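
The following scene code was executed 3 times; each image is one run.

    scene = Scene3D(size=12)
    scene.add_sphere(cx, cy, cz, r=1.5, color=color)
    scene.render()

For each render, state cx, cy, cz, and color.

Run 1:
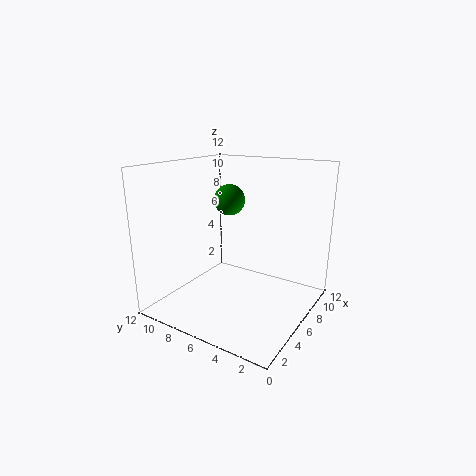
cx = 10, cy = 9.5, cz = 8, color = 'green'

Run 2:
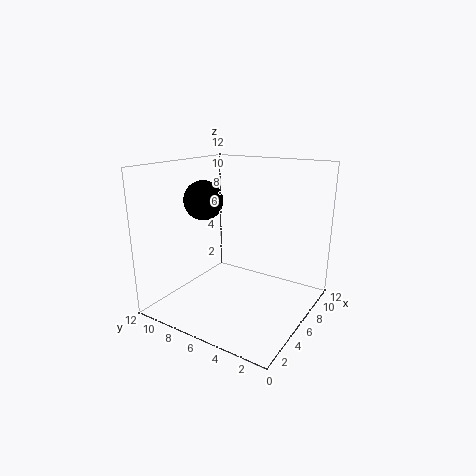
cx = 3.5, cy = 7.5, cz = 9.5, color = 'black'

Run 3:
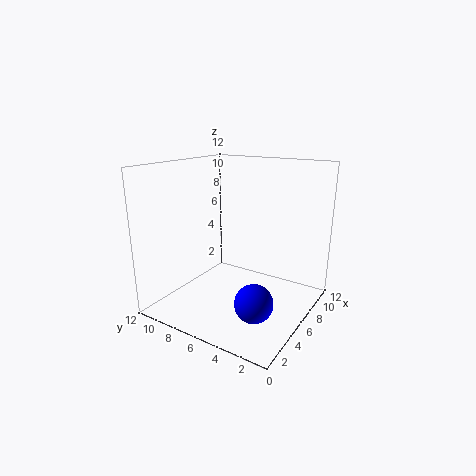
cx = 3.5, cy = 3, cz = 2, color = 'blue'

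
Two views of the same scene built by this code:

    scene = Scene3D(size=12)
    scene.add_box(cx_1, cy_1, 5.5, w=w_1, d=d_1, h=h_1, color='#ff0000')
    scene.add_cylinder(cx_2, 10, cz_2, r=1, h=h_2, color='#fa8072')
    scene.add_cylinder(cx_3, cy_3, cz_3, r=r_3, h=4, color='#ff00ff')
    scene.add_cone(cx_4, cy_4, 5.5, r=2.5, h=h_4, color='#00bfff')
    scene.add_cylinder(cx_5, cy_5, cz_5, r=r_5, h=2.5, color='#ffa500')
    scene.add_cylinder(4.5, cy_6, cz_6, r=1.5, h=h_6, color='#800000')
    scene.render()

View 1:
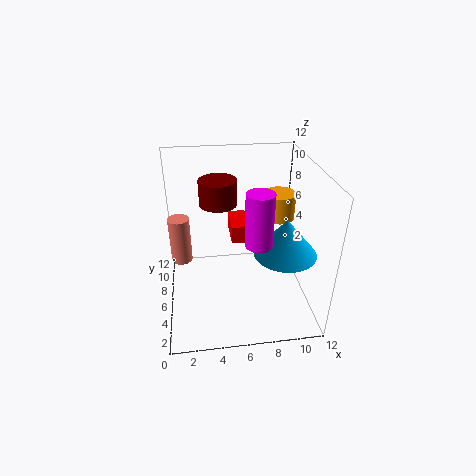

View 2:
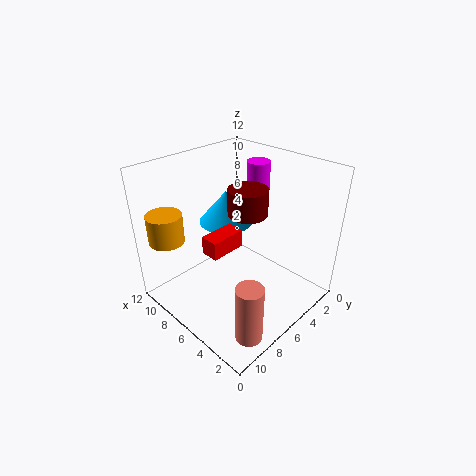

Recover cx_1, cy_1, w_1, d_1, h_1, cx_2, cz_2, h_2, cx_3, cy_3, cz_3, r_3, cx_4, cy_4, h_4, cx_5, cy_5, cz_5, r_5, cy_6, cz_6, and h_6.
cx_1 = 5.5
cy_1 = 6
w_1 = 1.5
d_1 = 3
h_1 = 1.5
cx_2 = 1
cz_2 = 1.5
h_2 = 4.5
cx_3 = 7
cy_3 = 2.5
cz_3 = 7.5
r_3 = 1
cx_4 = 9.5
cy_4 = 4
h_4 = 3
cx_5 = 10.5
cy_5 = 10
cz_5 = 5.5
r_5 = 1.5
cy_6 = 6.5
cz_6 = 9
h_6 = 2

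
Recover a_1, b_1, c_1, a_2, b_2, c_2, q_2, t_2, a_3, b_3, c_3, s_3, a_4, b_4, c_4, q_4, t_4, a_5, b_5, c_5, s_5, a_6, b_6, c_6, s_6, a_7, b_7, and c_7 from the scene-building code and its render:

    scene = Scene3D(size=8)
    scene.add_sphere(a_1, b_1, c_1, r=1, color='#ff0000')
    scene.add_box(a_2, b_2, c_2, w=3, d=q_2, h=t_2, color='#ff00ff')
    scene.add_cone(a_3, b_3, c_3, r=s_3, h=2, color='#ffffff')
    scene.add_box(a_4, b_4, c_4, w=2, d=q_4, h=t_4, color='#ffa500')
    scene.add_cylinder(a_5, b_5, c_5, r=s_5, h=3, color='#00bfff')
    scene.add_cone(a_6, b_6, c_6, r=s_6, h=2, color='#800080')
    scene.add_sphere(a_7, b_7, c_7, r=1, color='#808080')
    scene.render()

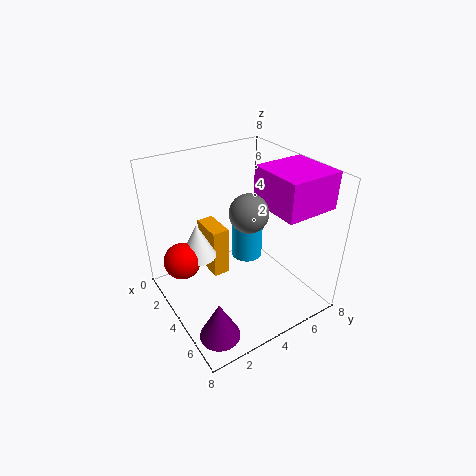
a_1 = 3; b_1 = 1; c_1 = 3; a_2 = 4; b_2 = 5; c_2 = 6; q_2 = 3; t_2 = 2; a_3 = 3; b_3 = 2; c_3 = 3; s_3 = 1; a_4 = 1; b_4 = 3; c_4 = 1; q_4 = 1; t_4 = 3; a_5 = 2; b_5 = 6; c_5 = 1; s_5 = 1; a_6 = 7; b_6 = 1; c_6 = 1; s_6 = 1; a_7 = 5; b_7 = 4; c_7 = 6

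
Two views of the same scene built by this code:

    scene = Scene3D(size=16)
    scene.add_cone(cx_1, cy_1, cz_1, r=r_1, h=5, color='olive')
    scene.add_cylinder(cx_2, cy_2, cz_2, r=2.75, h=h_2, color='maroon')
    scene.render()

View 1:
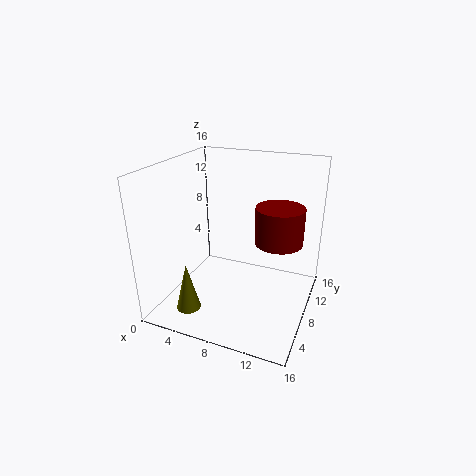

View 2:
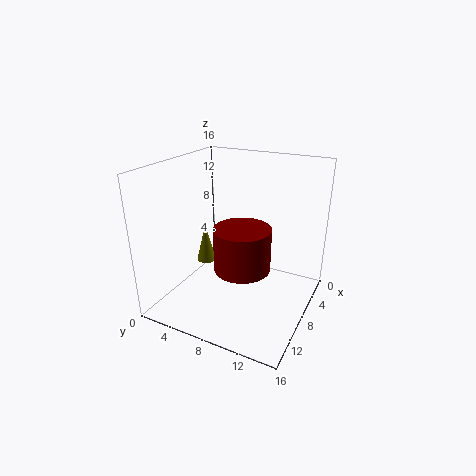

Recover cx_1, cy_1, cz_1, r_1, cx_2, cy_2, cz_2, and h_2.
cx_1 = 5
cy_1 = 1.75
cz_1 = 2.25
r_1 = 1.25
cx_2 = 12
cy_2 = 10.5
cz_2 = 7
h_2 = 4.25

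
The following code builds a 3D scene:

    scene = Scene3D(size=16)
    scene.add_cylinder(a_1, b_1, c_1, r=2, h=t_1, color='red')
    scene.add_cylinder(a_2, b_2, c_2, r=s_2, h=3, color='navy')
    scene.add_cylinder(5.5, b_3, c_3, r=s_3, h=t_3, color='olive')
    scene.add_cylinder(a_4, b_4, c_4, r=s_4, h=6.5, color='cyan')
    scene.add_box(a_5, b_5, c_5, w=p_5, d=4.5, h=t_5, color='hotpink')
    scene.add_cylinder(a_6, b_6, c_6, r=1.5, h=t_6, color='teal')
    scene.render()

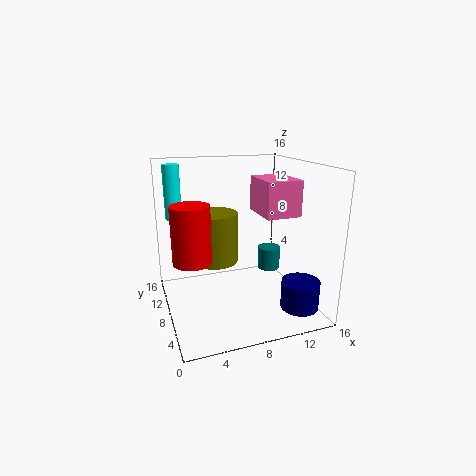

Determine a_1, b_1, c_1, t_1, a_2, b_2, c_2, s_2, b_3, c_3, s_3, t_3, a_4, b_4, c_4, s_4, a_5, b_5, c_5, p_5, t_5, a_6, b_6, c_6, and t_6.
a_1 = 2.5
b_1 = 6.5
c_1 = 6.5
t_1 = 6
a_2 = 13
b_2 = 2.5
c_2 = 1.5
s_2 = 2
b_3 = 8.5
c_3 = 5.5
s_3 = 2.5
t_3 = 5.5
a_4 = 2
b_4 = 14.5
c_4 = 9
s_4 = 1
a_5 = 9
b_5 = 2.5
c_5 = 11.5
p_5 = 3.5
t_5 = 3.5
a_6 = 14.5
b_6 = 13.5
c_6 = 1
t_6 = 3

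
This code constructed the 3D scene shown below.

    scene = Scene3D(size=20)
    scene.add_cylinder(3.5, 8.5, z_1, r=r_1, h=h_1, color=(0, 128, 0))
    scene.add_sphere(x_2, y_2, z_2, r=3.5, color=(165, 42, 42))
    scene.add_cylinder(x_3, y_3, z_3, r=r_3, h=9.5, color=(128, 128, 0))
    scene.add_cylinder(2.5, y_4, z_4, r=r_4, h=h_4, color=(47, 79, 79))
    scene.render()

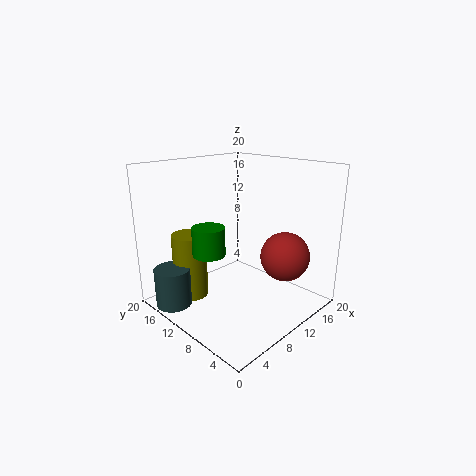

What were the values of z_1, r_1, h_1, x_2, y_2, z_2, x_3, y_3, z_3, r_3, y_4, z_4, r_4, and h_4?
z_1 = 10, r_1 = 2, h_1 = 3.5, x_2 = 15, y_2 = 5.5, z_2 = 7, x_3 = 6, y_3 = 16, z_3 = 0.5, r_3 = 2.5, y_4 = 15.5, z_4 = 0.5, r_4 = 2.5, h_4 = 5.5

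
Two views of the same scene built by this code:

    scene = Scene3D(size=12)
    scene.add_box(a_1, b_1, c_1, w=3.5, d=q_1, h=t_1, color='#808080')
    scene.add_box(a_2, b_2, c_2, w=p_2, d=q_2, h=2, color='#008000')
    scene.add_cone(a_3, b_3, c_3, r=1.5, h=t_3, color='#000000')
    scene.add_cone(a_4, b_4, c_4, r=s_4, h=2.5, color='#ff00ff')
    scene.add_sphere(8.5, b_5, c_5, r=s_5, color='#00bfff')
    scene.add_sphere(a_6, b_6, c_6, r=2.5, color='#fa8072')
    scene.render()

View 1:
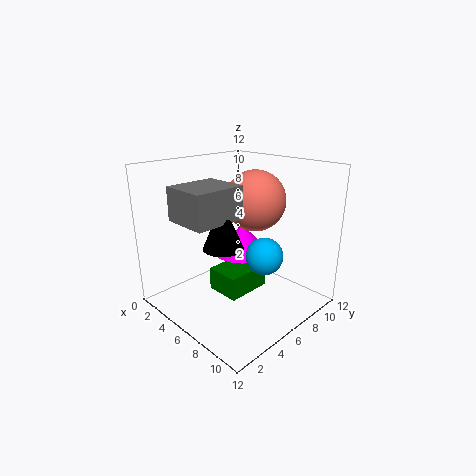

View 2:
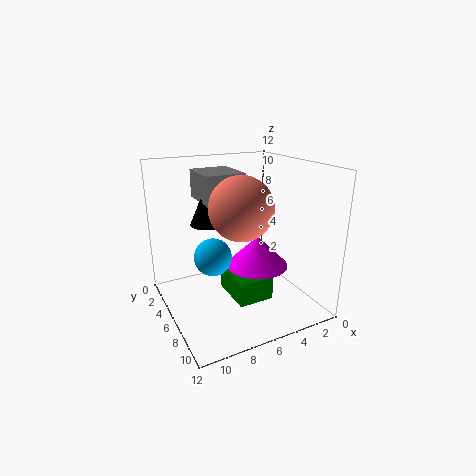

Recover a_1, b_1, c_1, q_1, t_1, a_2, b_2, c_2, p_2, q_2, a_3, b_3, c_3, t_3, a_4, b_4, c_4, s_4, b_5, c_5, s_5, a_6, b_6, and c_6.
a_1 = 4.5; b_1 = 0.5; c_1 = 8.5; q_1 = 4; t_1 = 2.5; a_2 = 4; b_2 = 4.5; c_2 = 1; p_2 = 3; q_2 = 4; a_3 = 7.5; b_3 = 3; c_3 = 6.5; t_3 = 3.5; a_4 = 5; b_4 = 7.5; c_4 = 4; s_4 = 2.5; b_5 = 6.5; c_5 = 5; s_5 = 1.5; a_6 = 6.5; b_6 = 7.5; c_6 = 9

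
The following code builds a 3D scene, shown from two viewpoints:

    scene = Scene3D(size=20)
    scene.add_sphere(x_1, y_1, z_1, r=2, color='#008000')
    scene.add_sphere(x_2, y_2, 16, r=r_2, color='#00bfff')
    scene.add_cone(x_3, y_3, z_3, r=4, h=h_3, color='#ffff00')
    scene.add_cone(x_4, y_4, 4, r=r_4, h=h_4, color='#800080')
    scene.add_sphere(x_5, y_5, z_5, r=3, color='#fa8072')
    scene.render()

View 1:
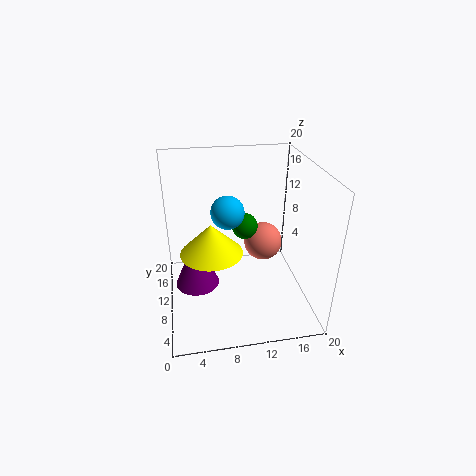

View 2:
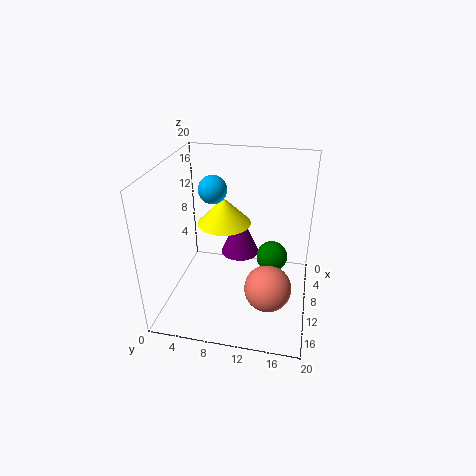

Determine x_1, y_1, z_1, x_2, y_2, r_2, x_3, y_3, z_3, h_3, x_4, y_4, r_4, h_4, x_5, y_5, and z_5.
x_1 = 12, y_1 = 15, z_1 = 9, x_2 = 8, y_2 = 6, r_2 = 2, x_3 = 6, y_3 = 7, z_3 = 10, h_3 = 4, x_4 = 4, y_4 = 9, r_4 = 3, h_4 = 7, x_5 = 15, y_5 = 15, z_5 = 6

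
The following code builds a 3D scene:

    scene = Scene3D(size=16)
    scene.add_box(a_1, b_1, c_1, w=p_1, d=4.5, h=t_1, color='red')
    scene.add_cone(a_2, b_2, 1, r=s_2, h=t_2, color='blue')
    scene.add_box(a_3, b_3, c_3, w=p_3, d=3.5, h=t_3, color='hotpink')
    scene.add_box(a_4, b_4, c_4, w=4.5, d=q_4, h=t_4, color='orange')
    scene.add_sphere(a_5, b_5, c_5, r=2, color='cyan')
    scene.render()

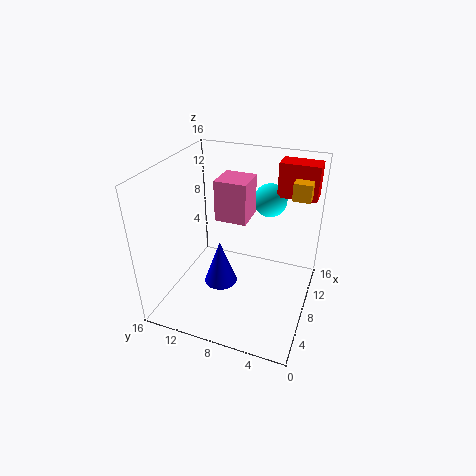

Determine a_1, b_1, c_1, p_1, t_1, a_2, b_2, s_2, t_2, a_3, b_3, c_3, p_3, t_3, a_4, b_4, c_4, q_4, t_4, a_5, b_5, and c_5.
a_1 = 12.5; b_1 = 0.5; c_1 = 11.5; p_1 = 2.5; t_1 = 4; a_2 = 8.5; b_2 = 10.5; s_2 = 2; t_2 = 5.5; a_3 = 7.5; b_3 = 7; c_3 = 10; p_3 = 3.5; t_3 = 4.5; a_4 = 11; b_4 = 1; c_4 = 12; q_4 = 2; t_4 = 2; a_5 = 13.5; b_5 = 6; c_5 = 10.5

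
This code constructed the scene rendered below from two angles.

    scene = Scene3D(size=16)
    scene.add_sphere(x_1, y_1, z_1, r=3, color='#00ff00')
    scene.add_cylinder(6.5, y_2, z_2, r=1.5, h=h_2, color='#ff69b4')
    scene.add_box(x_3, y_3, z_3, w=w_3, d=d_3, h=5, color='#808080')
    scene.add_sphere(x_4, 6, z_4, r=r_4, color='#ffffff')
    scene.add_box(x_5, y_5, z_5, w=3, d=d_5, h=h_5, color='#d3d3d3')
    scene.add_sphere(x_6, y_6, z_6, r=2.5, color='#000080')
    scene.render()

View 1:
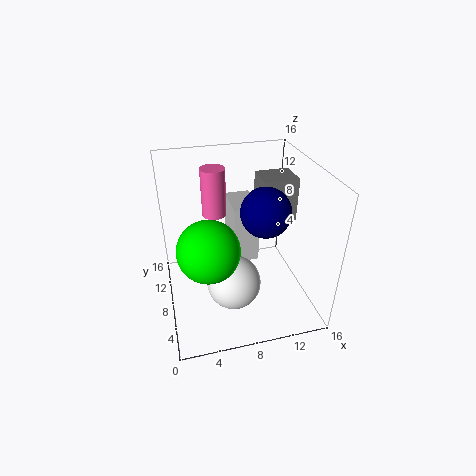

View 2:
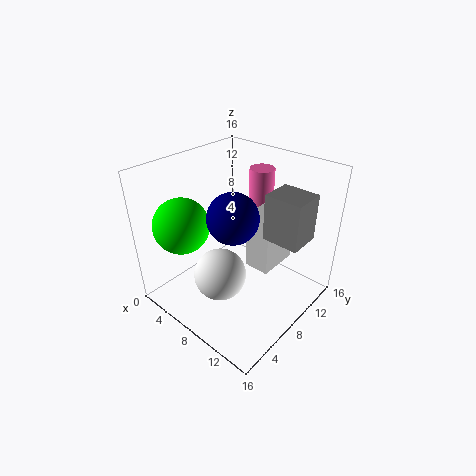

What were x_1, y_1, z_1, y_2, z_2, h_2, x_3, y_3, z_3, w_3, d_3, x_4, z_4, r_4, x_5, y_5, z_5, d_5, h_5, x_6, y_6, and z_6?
x_1 = 4; y_1 = 3.5; z_1 = 10; y_2 = 14; z_2 = 8; h_2 = 6; x_3 = 11; y_3 = 8.5; z_3 = 9; w_3 = 4; d_3 = 3.5; x_4 = 7; z_4 = 3.5; r_4 = 3; x_5 = 8; y_5 = 9.5; z_5 = 3.5; d_5 = 5; h_5 = 7; x_6 = 10; y_6 = 5; z_6 = 12.5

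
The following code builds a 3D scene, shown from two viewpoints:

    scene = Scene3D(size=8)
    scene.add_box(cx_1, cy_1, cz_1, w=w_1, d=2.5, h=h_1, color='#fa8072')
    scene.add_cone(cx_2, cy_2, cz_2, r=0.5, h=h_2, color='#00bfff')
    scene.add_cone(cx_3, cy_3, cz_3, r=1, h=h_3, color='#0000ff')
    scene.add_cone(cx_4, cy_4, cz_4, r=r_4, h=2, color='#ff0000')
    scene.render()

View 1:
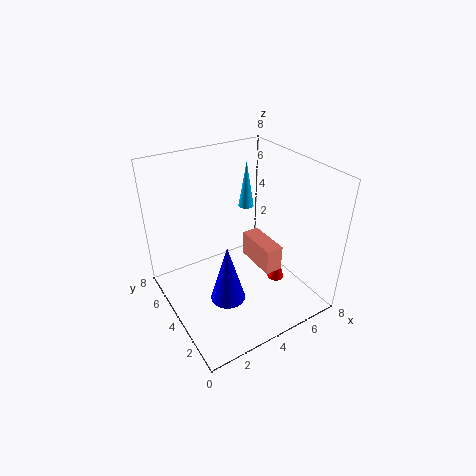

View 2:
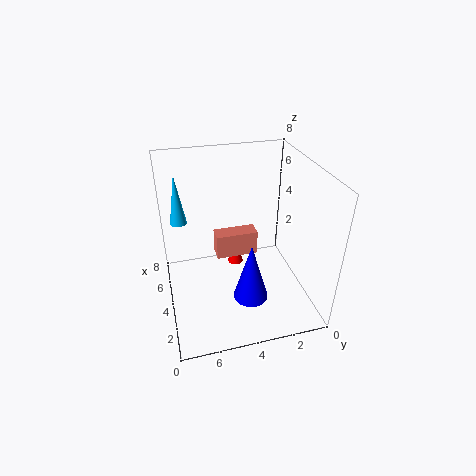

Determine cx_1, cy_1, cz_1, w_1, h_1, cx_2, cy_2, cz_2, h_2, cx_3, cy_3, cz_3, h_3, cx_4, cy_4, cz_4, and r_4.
cx_1 = 5; cy_1 = 2.5; cz_1 = 2; w_1 = 1; h_1 = 1.5; cx_2 = 6.5; cy_2 = 7; cz_2 = 4; h_2 = 3; cx_3 = 3; cy_3 = 3.5; cz_3 = 0.5; h_3 = 3.5; cx_4 = 6.5; cy_4 = 3.5; cz_4 = 0.5; r_4 = 0.5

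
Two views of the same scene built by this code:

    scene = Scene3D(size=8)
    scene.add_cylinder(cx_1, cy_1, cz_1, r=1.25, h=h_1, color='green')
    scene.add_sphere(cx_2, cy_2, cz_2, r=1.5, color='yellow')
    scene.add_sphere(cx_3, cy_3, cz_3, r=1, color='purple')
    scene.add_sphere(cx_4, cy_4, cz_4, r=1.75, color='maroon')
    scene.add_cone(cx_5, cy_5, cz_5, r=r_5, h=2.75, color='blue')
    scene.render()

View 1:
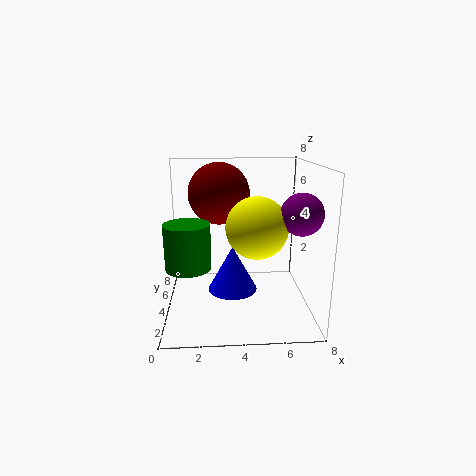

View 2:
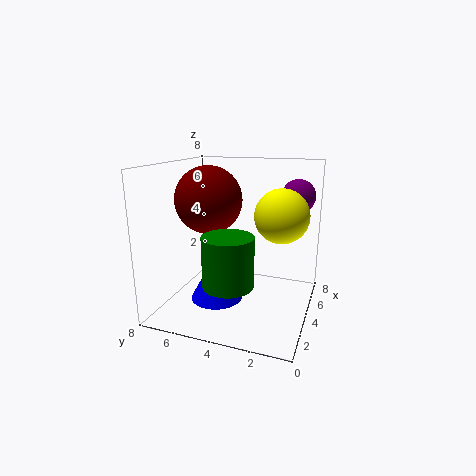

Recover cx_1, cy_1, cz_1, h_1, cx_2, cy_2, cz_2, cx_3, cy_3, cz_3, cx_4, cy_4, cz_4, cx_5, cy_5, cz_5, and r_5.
cx_1 = 1.25; cy_1 = 3.5; cz_1 = 2.5; h_1 = 2.5; cx_2 = 4.75; cy_2 = 1.75; cz_2 = 5.25; cx_3 = 6.75; cy_3 = 1.25; cz_3 = 6; cx_4 = 3; cy_4 = 5.25; cz_4 = 6.25; cx_5 = 3.75; cy_5 = 5.25; cz_5 = 0.25; r_5 = 1.5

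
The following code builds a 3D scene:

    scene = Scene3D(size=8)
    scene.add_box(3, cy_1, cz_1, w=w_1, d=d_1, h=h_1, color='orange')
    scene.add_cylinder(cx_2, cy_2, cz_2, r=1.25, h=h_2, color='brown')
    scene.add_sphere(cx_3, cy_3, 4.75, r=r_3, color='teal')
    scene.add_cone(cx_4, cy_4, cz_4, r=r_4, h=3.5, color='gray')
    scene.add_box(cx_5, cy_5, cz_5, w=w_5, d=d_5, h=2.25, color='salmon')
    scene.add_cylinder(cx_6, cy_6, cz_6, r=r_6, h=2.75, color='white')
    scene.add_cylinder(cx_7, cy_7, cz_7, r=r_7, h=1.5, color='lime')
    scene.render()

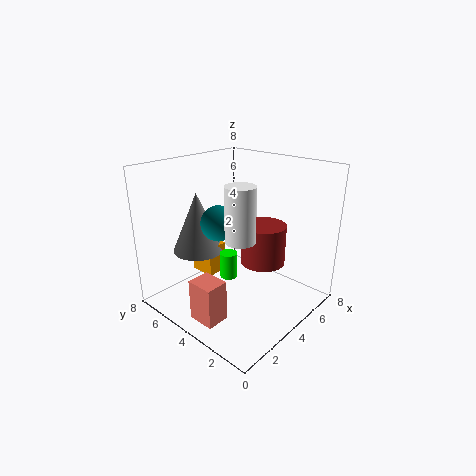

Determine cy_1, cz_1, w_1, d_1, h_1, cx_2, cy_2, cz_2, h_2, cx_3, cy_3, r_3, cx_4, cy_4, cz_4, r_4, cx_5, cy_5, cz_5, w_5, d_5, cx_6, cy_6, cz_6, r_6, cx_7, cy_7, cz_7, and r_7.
cy_1 = 5.25, cz_1 = 1.5, w_1 = 1.25, d_1 = 1.5, h_1 = 1.75, cx_2 = 5, cy_2 = 3, cz_2 = 2.5, h_2 = 2.25, cx_3 = 3.5, cy_3 = 5, r_3 = 1, cx_4 = 3.25, cy_4 = 6.5, cz_4 = 2.75, r_4 = 1.5, cx_5 = 0.75, cy_5 = 3, cz_5 = 0.25, w_5 = 1.25, d_5 = 1.5, cx_6 = 2.5, cy_6 = 2.5, cz_6 = 4.75, r_6 = 0.75, cx_7 = 3.75, cy_7 = 4.5, cz_7 = 1.5, r_7 = 0.5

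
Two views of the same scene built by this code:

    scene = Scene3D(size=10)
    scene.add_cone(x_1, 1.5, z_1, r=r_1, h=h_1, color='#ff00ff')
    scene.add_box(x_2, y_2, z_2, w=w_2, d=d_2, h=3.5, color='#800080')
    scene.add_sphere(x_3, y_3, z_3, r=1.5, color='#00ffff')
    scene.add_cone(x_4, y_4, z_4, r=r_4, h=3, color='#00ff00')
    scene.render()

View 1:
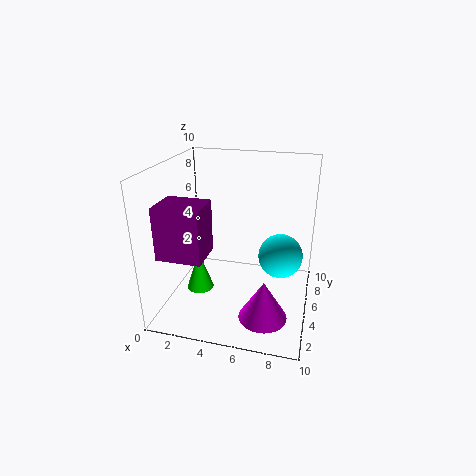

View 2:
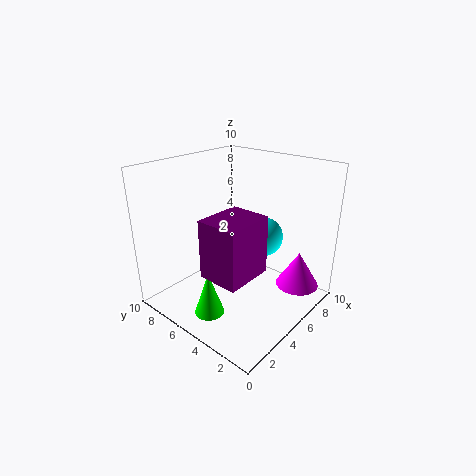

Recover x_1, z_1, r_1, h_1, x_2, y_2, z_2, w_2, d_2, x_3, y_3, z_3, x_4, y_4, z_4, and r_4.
x_1 = 7.5, z_1 = 1.5, r_1 = 1.5, h_1 = 2.5, x_2 = 0.5, y_2 = 1.5, z_2 = 4.5, w_2 = 3, d_2 = 2.5, x_3 = 8, y_3 = 5, z_3 = 4, x_4 = 2, y_4 = 5, z_4 = 0.5, r_4 = 1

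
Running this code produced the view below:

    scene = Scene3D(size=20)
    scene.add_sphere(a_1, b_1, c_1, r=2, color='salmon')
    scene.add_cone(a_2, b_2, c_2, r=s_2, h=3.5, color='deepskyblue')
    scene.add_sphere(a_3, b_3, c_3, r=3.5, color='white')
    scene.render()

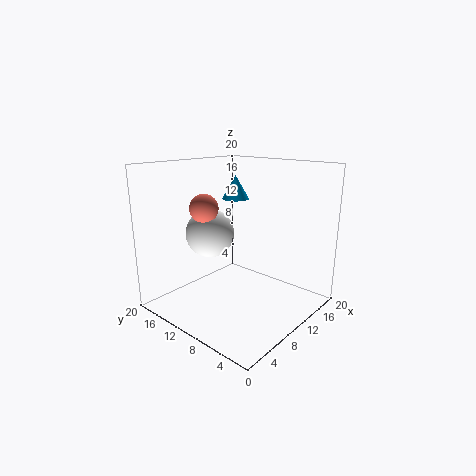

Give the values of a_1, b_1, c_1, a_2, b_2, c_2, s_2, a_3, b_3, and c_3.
a_1 = 7.5, b_1 = 14, c_1 = 14, a_2 = 13.5, b_2 = 13.5, c_2 = 14.5, s_2 = 2, a_3 = 9, b_3 = 14.5, c_3 = 10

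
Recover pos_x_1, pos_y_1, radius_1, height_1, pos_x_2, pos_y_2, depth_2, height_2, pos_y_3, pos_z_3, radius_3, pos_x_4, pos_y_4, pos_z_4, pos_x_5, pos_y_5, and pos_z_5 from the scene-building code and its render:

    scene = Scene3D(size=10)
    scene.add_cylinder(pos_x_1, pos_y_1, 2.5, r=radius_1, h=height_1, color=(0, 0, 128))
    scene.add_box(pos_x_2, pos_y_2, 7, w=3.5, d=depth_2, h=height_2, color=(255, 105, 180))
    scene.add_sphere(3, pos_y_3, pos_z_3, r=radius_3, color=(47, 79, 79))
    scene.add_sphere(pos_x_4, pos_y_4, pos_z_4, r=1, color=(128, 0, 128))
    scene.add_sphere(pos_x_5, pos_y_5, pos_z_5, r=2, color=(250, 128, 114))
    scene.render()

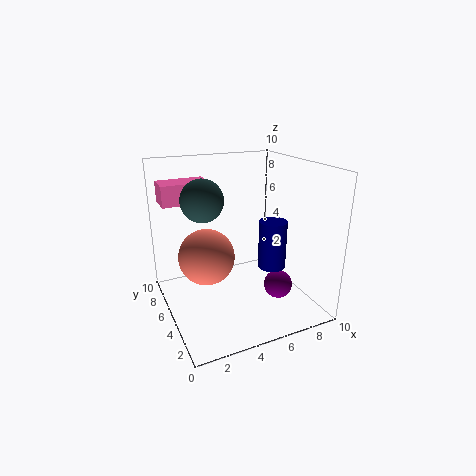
pos_x_1 = 7.5
pos_y_1 = 4.5
radius_1 = 1
height_1 = 3.5
pos_x_2 = 0.5
pos_y_2 = 7.5
depth_2 = 2
height_2 = 1.5
pos_y_3 = 6.5
pos_z_3 = 7.5
radius_3 = 1.5
pos_x_4 = 7.5
pos_y_4 = 3.5
pos_z_4 = 1.5
pos_x_5 = 3
pos_y_5 = 6
pos_z_5 = 3.5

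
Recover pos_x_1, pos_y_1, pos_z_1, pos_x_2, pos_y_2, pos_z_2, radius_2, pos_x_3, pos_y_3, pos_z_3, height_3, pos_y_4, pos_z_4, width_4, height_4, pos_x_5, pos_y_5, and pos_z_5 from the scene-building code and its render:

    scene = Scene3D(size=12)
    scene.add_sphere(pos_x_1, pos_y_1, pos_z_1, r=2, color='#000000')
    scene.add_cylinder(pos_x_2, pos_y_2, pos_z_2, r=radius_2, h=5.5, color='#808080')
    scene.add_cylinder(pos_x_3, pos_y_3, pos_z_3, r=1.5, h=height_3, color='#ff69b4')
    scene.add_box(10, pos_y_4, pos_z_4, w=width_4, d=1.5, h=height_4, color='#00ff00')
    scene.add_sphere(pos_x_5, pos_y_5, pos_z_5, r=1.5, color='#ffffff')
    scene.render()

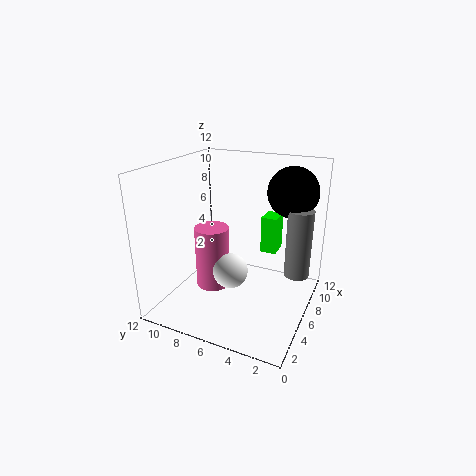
pos_x_1 = 7.5
pos_y_1 = 2
pos_z_1 = 10
pos_x_2 = 6.5
pos_y_2 = 1
pos_z_2 = 3.5
radius_2 = 1
pos_x_3 = 6
pos_y_3 = 8.5
pos_z_3 = 1
height_3 = 5.5
pos_y_4 = 4
pos_z_4 = 3
width_4 = 2
height_4 = 3.5
pos_x_5 = 5.5
pos_y_5 = 6.5
pos_z_5 = 3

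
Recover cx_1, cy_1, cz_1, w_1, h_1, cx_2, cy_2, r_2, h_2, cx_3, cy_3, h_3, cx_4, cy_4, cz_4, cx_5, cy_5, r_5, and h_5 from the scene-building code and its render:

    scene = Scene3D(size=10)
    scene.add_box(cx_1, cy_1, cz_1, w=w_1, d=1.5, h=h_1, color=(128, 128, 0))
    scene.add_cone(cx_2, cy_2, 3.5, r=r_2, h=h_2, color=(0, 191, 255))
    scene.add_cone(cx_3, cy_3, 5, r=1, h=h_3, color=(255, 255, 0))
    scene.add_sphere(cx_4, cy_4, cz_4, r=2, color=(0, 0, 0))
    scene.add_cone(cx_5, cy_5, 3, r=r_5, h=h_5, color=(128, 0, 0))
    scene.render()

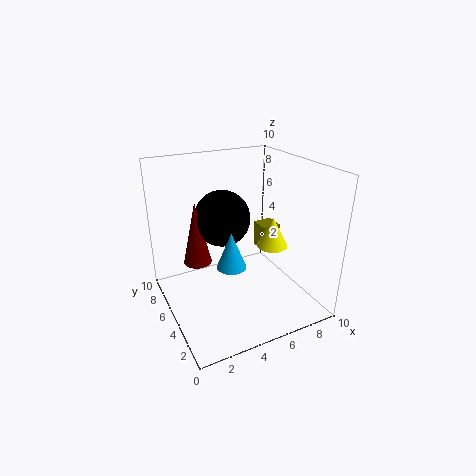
cx_1 = 8
cy_1 = 6.5
cz_1 = 2.5
w_1 = 1.5
h_1 = 2
cx_2 = 4
cy_2 = 4
r_2 = 1
h_2 = 2.5
cx_3 = 6.5
cy_3 = 3
h_3 = 2
cx_4 = 4.5
cy_4 = 6.5
cz_4 = 6
cx_5 = 2.5
cy_5 = 6.5
r_5 = 1
h_5 = 4.5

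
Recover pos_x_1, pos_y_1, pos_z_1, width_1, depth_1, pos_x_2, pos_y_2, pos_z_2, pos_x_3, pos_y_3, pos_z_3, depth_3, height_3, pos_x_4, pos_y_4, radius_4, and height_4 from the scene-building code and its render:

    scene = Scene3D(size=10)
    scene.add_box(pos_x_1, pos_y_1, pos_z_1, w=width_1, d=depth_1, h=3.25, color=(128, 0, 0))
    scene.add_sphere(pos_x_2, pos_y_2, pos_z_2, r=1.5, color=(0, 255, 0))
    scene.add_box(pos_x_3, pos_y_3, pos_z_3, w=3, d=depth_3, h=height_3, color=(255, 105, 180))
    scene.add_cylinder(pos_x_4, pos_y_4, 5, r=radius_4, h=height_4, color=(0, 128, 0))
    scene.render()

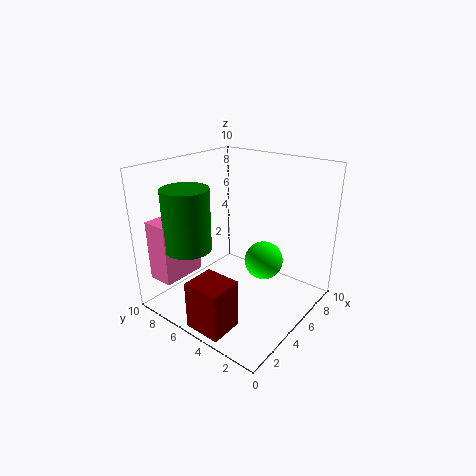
pos_x_1 = 0.25, pos_y_1 = 3, pos_z_1 = 0.25, width_1 = 2.25, depth_1 = 2.5, pos_x_2 = 8, pos_y_2 = 4.75, pos_z_2 = 2, pos_x_3 = 0.25, pos_y_3 = 7, pos_z_3 = 2.75, depth_3 = 1.75, height_3 = 4, pos_x_4 = 1.75, pos_y_4 = 6.5, radius_4 = 1.5, height_4 = 4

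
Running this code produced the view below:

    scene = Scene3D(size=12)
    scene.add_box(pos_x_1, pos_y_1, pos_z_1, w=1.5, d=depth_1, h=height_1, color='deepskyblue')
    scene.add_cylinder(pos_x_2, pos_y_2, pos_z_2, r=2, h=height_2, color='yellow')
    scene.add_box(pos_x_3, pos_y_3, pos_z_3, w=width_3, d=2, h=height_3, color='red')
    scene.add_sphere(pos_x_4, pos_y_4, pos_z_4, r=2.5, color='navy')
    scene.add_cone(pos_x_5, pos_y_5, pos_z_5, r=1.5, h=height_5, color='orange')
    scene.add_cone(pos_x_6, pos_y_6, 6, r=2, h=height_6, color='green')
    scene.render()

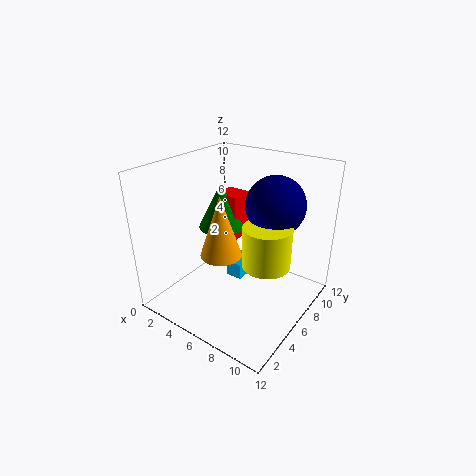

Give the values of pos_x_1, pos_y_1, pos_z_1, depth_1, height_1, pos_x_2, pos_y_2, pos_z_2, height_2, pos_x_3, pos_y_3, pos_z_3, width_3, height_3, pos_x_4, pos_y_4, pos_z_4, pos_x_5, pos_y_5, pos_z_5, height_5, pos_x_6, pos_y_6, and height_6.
pos_x_1 = 4
pos_y_1 = 7
pos_z_1 = 1
depth_1 = 3
height_1 = 1.5
pos_x_2 = 8.5
pos_y_2 = 6.5
pos_z_2 = 4
height_2 = 3.5
pos_x_3 = 3
pos_y_3 = 7
pos_z_3 = 5
width_3 = 2
height_3 = 4
pos_x_4 = 8
pos_y_4 = 8.5
pos_z_4 = 8.5
pos_x_5 = 7
pos_y_5 = 2.5
pos_z_5 = 6.5
height_5 = 4.5
pos_x_6 = 3.5
pos_y_6 = 7
height_6 = 4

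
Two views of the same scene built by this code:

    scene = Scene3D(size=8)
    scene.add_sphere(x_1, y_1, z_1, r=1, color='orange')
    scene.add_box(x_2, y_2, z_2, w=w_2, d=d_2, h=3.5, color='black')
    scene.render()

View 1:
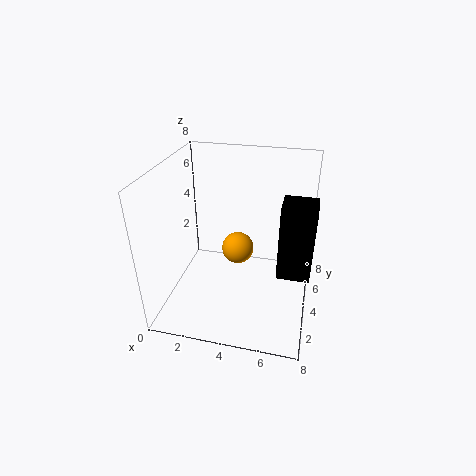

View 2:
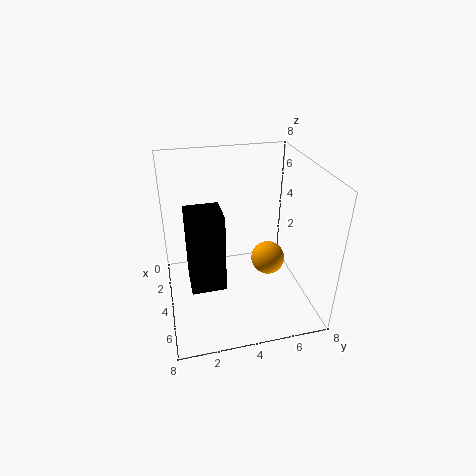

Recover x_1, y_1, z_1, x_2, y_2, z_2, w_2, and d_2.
x_1 = 3.5; y_1 = 6; z_1 = 2; x_2 = 6.5; y_2 = 1; z_2 = 4; w_2 = 1.5; d_2 = 1.5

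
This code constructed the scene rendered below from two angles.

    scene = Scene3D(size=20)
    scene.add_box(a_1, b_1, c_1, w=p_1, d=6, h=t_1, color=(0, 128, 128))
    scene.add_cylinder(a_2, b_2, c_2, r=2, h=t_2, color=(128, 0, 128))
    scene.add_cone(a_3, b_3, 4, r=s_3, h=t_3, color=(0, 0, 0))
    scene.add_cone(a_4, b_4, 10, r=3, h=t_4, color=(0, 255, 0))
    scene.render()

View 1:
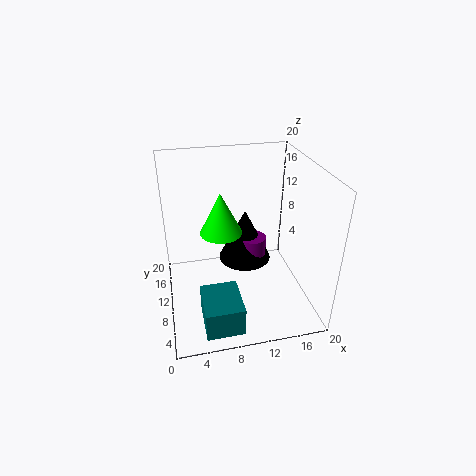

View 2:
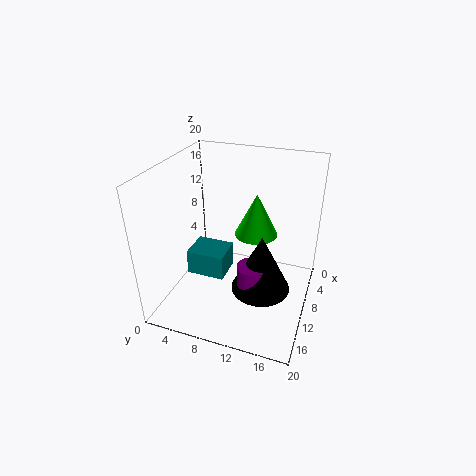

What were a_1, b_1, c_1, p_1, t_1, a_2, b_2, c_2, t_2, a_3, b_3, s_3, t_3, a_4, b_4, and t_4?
a_1 = 4, b_1 = 1, c_1 = 1, p_1 = 5, t_1 = 4, a_2 = 13, b_2 = 13, c_2 = 4, t_2 = 4, a_3 = 12, b_3 = 14, s_3 = 4, t_3 = 8, a_4 = 8, b_4 = 12, t_4 = 6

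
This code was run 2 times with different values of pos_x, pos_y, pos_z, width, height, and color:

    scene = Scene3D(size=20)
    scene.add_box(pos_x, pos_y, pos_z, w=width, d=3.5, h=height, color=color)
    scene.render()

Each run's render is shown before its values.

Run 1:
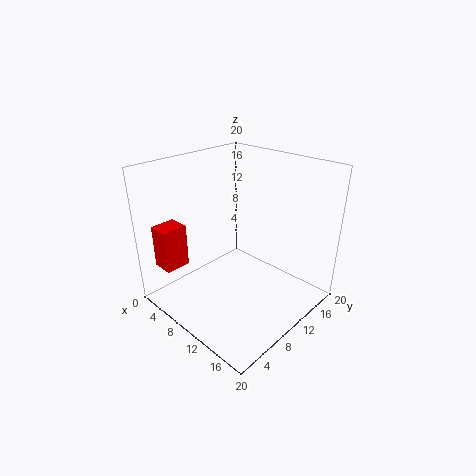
pos_x = 2; pos_y = 1.5; pos_z = 6; width = 3; height = 6; color = 'red'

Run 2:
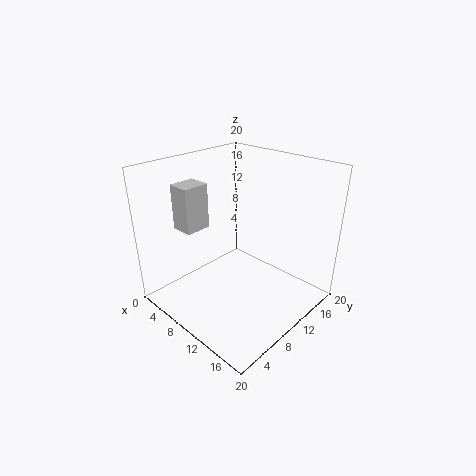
pos_x = 4.5; pos_y = 3.5; pos_z = 12; width = 3; height = 6; color = 'lightgray'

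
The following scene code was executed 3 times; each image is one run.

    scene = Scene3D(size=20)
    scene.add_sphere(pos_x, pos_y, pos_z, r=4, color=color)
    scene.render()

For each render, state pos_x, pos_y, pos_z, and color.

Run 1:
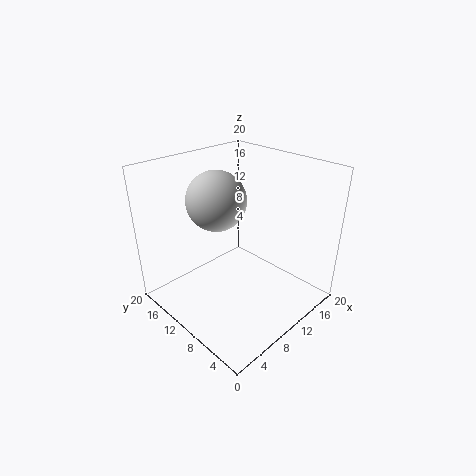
pos_x = 8, pos_y = 12, pos_z = 15.5, color = 'lightgray'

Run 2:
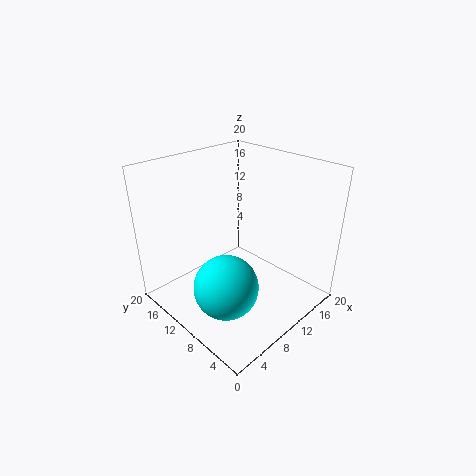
pos_x = 4, pos_y = 6, pos_z = 7, color = 'cyan'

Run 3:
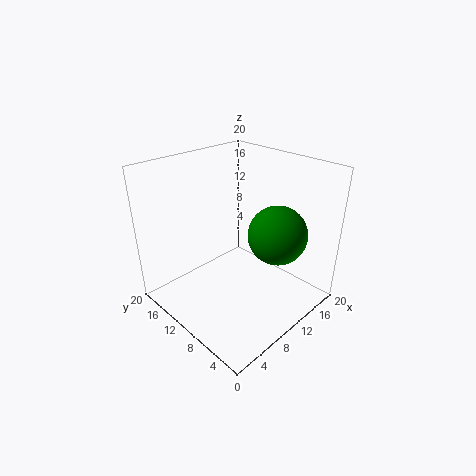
pos_x = 13, pos_y = 5.5, pos_z = 11, color = 'green'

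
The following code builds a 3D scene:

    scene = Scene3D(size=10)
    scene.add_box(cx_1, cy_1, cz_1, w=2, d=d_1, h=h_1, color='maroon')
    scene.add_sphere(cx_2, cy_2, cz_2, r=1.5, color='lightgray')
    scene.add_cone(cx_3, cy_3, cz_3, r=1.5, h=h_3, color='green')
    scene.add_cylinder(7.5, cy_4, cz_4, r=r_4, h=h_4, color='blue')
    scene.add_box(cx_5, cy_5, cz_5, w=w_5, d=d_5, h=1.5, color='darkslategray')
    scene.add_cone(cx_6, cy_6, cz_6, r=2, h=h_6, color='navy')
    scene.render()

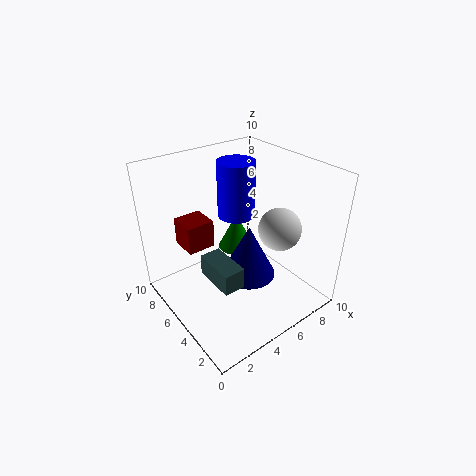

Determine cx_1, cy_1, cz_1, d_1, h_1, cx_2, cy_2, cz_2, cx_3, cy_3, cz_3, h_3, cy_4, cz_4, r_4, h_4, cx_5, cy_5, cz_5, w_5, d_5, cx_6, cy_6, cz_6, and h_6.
cx_1 = 2, cy_1 = 6.5, cz_1 = 4, d_1 = 2, h_1 = 2, cx_2 = 7.5, cy_2 = 3.5, cz_2 = 5.5, cx_3 = 7.5, cy_3 = 8.5, cz_3 = 1.5, h_3 = 3, cy_4 = 8.5, cz_4 = 4.5, r_4 = 1.5, h_4 = 4.5, cx_5 = 2.5, cy_5 = 3, cz_5 = 2.5, w_5 = 1.5, d_5 = 3, cx_6 = 6, cy_6 = 5, cz_6 = 1.5, h_6 = 4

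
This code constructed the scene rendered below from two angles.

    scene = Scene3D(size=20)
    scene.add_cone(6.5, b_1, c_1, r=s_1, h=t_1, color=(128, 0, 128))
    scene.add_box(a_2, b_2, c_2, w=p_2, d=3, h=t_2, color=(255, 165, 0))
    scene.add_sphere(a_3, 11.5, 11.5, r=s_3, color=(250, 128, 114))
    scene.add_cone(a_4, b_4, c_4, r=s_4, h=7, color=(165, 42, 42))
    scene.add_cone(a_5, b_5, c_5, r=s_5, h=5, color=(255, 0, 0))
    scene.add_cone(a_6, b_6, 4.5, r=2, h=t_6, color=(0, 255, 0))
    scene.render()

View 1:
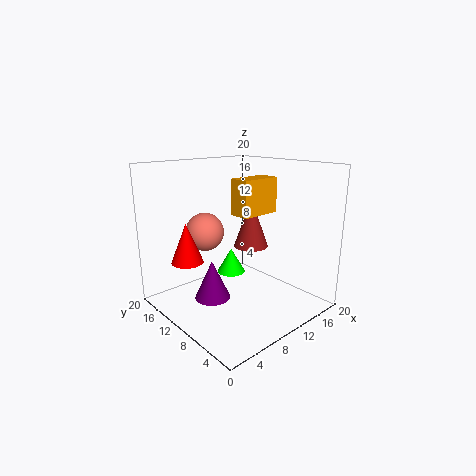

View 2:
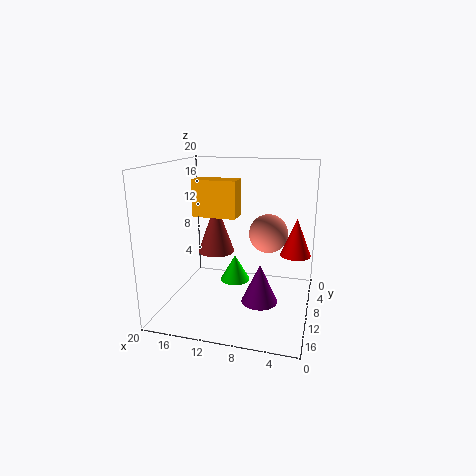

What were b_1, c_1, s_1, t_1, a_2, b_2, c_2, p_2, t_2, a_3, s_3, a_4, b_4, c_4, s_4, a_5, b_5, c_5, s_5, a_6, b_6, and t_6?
b_1 = 11.5
c_1 = 1.5
s_1 = 2.5
t_1 = 5.5
a_2 = 10
b_2 = 8.5
c_2 = 13
p_2 = 6
t_2 = 5
a_3 = 5.5
s_3 = 2.5
a_4 = 13
b_4 = 10.5
c_4 = 8
s_4 = 2.5
a_5 = 2
b_5 = 10.5
c_5 = 8.5
s_5 = 2
a_6 = 10
b_6 = 11.5
t_6 = 3.5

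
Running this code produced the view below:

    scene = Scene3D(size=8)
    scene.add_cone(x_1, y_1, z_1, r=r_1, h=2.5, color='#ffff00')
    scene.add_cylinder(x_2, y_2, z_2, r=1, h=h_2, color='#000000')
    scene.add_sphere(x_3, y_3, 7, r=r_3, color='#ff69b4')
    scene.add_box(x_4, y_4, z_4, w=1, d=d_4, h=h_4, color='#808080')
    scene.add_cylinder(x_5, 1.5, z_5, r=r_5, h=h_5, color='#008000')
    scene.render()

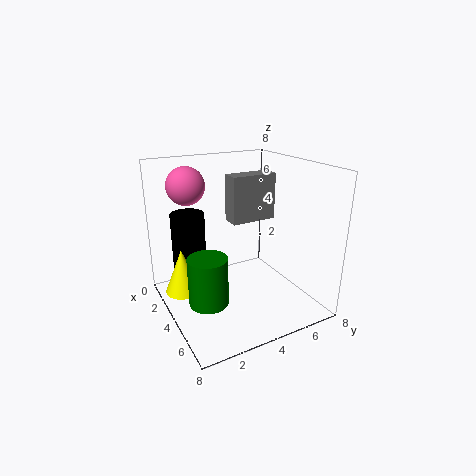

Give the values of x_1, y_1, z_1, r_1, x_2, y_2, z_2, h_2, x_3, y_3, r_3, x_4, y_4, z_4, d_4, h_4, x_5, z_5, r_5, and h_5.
x_1 = 3; y_1 = 1; z_1 = 1; r_1 = 1; x_2 = 1.5; y_2 = 2; z_2 = 1.5; h_2 = 3.5; x_3 = 3; y_3 = 1.5; r_3 = 1; x_4 = 3.5; y_4 = 3.5; z_4 = 5; d_4 = 2.5; h_4 = 2.5; x_5 = 5.5; z_5 = 1.5; r_5 = 1; h_5 = 2.5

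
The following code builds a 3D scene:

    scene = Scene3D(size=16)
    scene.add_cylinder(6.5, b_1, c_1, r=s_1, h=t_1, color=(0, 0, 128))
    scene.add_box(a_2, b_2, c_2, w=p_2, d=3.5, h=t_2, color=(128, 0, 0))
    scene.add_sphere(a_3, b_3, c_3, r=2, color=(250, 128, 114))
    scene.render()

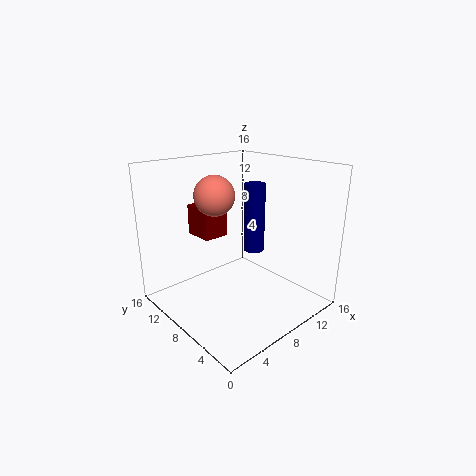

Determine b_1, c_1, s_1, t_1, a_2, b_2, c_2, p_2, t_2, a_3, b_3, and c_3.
b_1 = 4
c_1 = 8.5
s_1 = 1
t_1 = 6.5
a_2 = 5.5
b_2 = 10.5
c_2 = 7.5
p_2 = 3
t_2 = 3.5
a_3 = 4.5
b_3 = 7.5
c_3 = 13.5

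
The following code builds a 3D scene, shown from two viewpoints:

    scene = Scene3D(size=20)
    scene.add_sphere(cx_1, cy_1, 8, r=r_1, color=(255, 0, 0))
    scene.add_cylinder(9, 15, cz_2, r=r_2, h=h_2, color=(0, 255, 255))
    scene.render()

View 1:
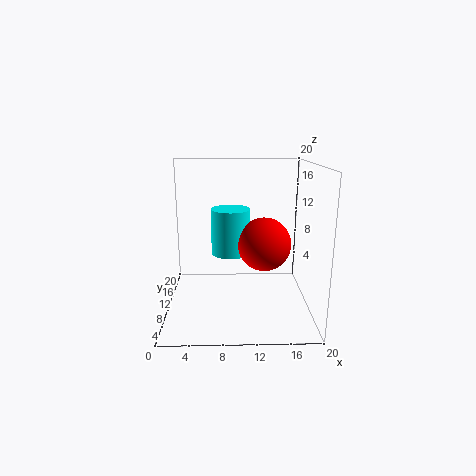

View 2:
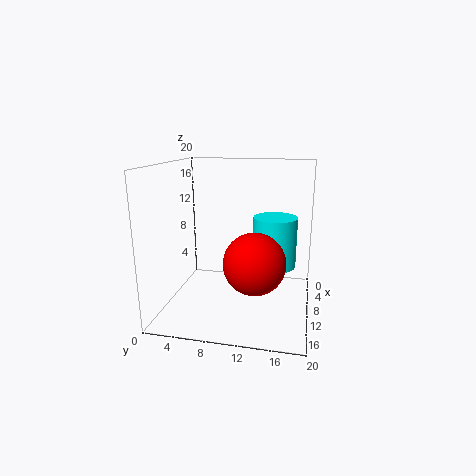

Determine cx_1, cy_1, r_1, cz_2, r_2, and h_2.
cx_1 = 14; cy_1 = 13; r_1 = 4; cz_2 = 6; r_2 = 3; h_2 = 7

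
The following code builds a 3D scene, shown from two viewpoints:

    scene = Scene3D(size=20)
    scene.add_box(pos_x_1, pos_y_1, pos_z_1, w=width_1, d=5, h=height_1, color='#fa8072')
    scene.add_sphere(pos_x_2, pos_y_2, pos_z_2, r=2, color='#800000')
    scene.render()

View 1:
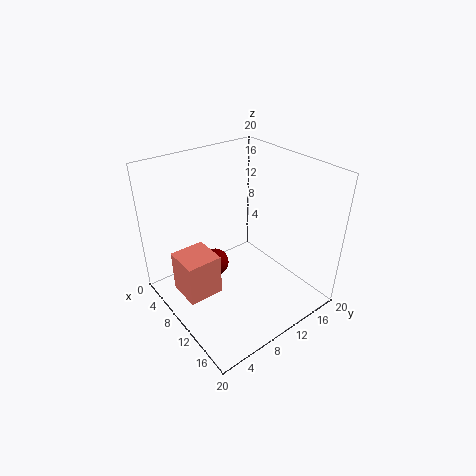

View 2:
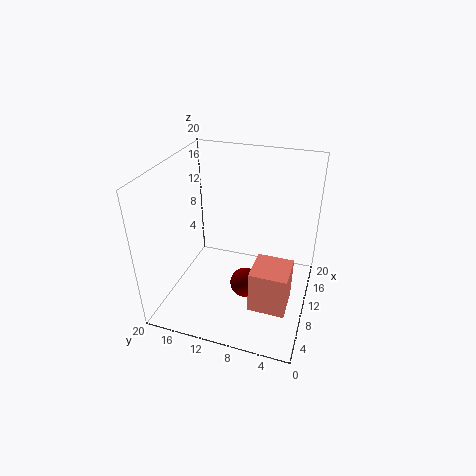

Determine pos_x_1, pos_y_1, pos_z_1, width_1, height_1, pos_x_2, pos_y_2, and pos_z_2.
pos_x_1 = 5, pos_y_1 = 2, pos_z_1 = 2, width_1 = 5, height_1 = 6, pos_x_2 = 7, pos_y_2 = 8, pos_z_2 = 5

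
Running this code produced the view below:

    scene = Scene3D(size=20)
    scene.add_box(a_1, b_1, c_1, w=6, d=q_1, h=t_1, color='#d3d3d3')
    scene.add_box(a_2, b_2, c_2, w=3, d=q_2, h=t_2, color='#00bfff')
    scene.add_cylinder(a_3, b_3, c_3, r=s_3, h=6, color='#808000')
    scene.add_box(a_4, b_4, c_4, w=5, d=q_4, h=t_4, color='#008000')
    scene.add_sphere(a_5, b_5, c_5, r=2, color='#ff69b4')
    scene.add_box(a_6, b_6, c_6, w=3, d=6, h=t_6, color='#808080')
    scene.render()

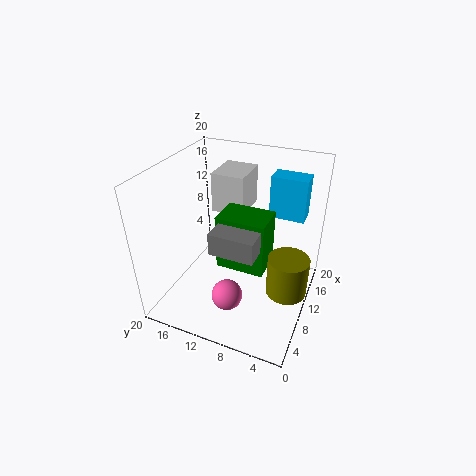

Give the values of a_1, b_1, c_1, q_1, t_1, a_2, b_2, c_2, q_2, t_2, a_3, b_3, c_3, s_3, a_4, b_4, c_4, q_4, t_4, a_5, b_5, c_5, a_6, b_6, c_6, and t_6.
a_1 = 14, b_1 = 11, c_1 = 11, q_1 = 5, t_1 = 6, a_2 = 14, b_2 = 2, c_2 = 12, q_2 = 5, t_2 = 6, a_3 = 12, b_3 = 3, c_3 = 1, s_3 = 3, a_4 = 9, b_4 = 6, c_4 = 5, q_4 = 7, t_4 = 8, a_5 = 4, b_5 = 9, c_5 = 5, a_6 = 5, b_6 = 6, c_6 = 10, t_6 = 3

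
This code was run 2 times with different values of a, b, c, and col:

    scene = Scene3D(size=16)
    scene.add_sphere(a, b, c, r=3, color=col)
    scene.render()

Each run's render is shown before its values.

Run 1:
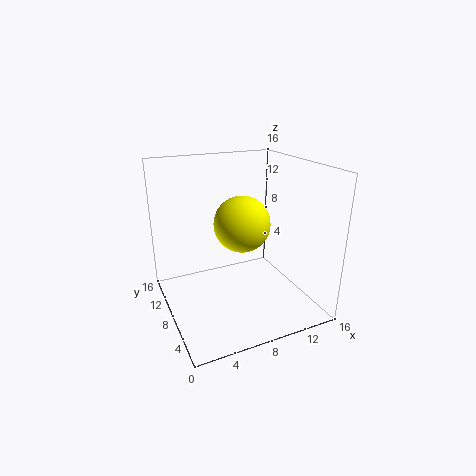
a = 8; b = 7; c = 10; col = 'yellow'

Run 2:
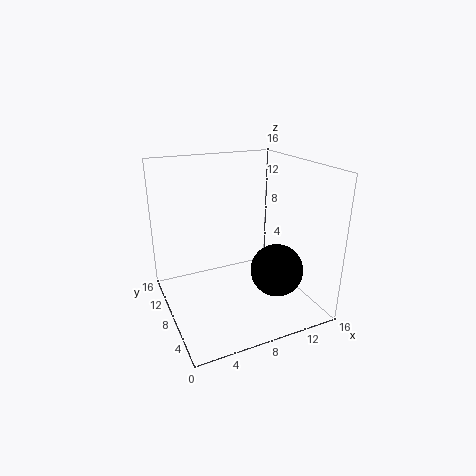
a = 12; b = 6; c = 4; col = 'black'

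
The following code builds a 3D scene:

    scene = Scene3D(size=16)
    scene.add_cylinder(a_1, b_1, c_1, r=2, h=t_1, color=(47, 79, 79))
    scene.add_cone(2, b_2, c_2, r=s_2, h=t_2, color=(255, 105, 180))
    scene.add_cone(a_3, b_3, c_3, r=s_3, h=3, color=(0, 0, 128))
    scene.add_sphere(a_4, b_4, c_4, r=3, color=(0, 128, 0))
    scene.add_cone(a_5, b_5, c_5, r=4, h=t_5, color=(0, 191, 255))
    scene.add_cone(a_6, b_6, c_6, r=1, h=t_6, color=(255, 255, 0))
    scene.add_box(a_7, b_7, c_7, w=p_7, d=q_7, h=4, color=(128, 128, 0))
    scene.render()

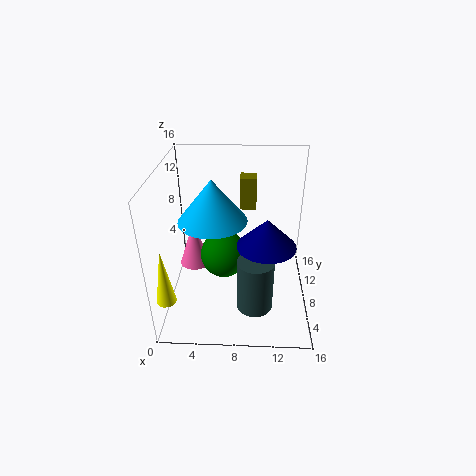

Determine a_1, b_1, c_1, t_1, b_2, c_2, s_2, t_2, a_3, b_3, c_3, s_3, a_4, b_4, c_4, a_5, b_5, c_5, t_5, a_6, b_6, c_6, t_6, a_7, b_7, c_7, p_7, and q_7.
a_1 = 10; b_1 = 5; c_1 = 1; t_1 = 6; b_2 = 13; c_2 = 1; s_2 = 2; t_2 = 6; a_3 = 11; b_3 = 5; c_3 = 9; s_3 = 3; a_4 = 6; b_4 = 12; c_4 = 3; a_5 = 5; b_5 = 10; c_5 = 9; t_5 = 5; a_6 = 1; b_6 = 2; c_6 = 4; t_6 = 6; a_7 = 8; b_7 = 13; c_7 = 9; p_7 = 2; q_7 = 2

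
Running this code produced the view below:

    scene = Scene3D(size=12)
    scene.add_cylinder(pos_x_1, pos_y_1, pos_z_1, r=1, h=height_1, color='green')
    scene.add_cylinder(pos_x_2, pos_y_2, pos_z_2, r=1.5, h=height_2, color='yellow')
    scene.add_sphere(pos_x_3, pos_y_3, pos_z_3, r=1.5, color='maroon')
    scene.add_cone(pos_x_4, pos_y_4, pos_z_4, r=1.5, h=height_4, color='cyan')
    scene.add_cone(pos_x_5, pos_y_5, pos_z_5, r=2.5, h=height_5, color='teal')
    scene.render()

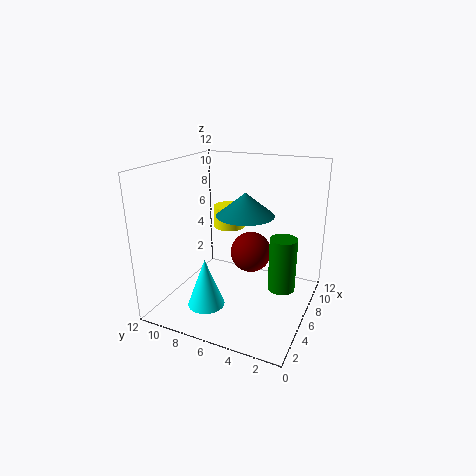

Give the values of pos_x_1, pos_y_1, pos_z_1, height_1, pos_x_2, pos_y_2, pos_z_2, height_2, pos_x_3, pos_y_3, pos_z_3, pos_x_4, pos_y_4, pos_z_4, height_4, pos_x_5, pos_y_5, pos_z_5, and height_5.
pos_x_1 = 4
pos_y_1 = 1.5
pos_z_1 = 3.5
height_1 = 4
pos_x_2 = 9.5
pos_y_2 = 8.5
pos_z_2 = 5.5
height_2 = 2
pos_x_3 = 4
pos_y_3 = 4
pos_z_3 = 6
pos_x_4 = 3
pos_y_4 = 7.5
pos_z_4 = 1
height_4 = 4
pos_x_5 = 7.5
pos_y_5 = 6
pos_z_5 = 7.5
height_5 = 2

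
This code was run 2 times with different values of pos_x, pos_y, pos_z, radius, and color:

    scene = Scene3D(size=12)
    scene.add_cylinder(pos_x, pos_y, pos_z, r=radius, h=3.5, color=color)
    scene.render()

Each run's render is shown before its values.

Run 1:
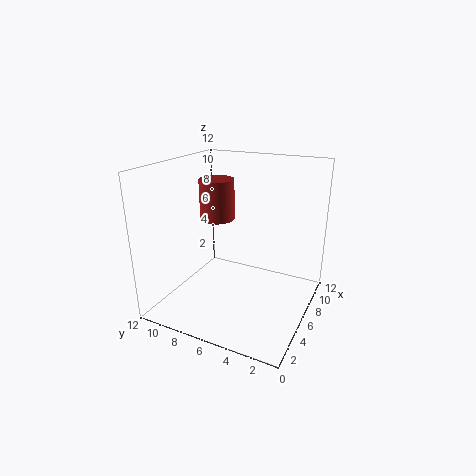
pos_x = 7, pos_y = 8.5, pos_z = 7, radius = 1.5, color = 'brown'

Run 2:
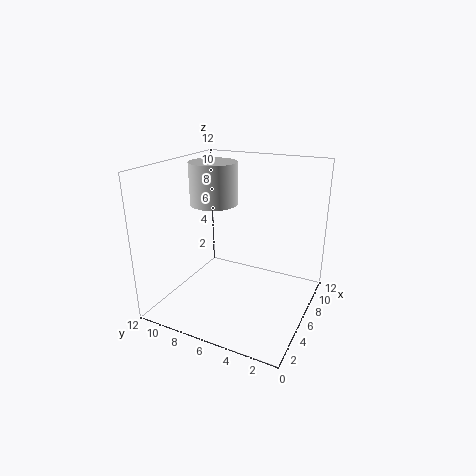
pos_x = 6.5, pos_y = 8.5, pos_z = 8.5, radius = 2, color = 'lightgray'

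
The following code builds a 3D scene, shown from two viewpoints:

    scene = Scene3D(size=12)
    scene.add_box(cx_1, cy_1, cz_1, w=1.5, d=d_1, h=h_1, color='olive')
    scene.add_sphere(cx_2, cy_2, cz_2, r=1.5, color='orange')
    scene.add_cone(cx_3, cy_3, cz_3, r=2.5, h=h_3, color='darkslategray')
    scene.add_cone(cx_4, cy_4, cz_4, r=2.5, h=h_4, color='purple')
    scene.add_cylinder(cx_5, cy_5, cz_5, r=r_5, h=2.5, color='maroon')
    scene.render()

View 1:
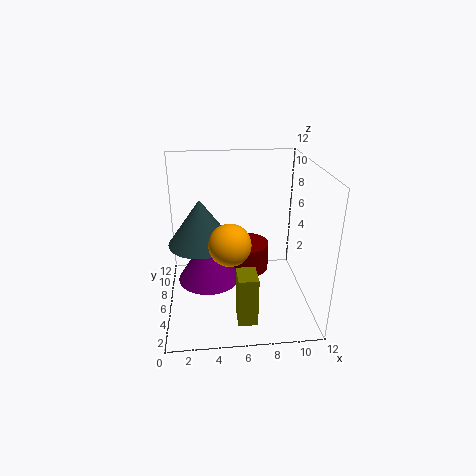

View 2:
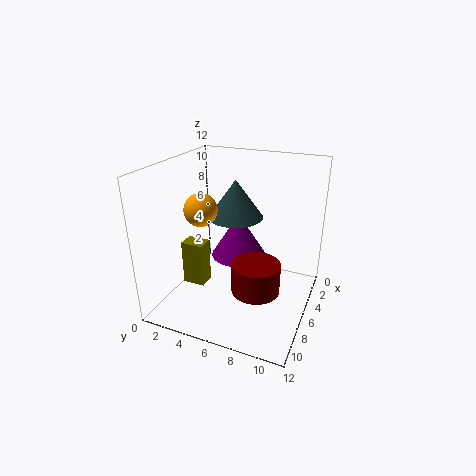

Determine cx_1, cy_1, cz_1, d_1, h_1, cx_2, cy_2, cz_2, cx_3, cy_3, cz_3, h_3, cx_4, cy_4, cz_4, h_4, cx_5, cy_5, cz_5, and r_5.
cx_1 = 5.5, cy_1 = 1, cz_1 = 1, d_1 = 2, h_1 = 4, cx_2 = 5, cy_2 = 2, cz_2 = 7.5, cx_3 = 3, cy_3 = 4.5, cz_3 = 6.5, h_3 = 3.5, cx_4 = 3.5, cy_4 = 5, cz_4 = 3, h_4 = 4, cx_5 = 7, cy_5 = 8, cz_5 = 2, r_5 = 2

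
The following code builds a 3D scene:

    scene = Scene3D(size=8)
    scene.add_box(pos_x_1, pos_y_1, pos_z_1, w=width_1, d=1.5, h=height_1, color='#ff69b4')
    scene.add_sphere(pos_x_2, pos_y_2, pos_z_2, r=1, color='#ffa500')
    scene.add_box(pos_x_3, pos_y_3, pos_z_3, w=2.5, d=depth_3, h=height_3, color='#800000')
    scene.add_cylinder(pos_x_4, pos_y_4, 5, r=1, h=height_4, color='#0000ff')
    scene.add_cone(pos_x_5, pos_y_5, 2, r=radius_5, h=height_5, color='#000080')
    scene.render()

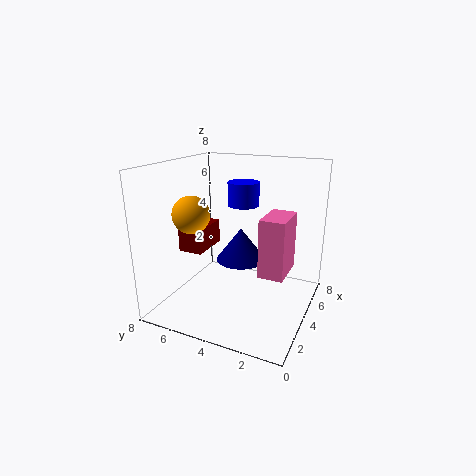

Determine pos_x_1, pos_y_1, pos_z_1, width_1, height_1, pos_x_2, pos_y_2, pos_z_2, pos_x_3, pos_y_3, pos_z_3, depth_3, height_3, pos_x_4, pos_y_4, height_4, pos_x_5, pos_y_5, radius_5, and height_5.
pos_x_1 = 4.5
pos_y_1 = 1.5
pos_z_1 = 1.5
width_1 = 2.5
height_1 = 3.5
pos_x_2 = 2.5
pos_y_2 = 6
pos_z_2 = 5.5
pos_x_3 = 4
pos_y_3 = 6.5
pos_z_3 = 2.5
depth_3 = 1.5
height_3 = 1.5
pos_x_4 = 7
pos_y_4 = 5
height_4 = 1.5
pos_x_5 = 5.5
pos_y_5 = 4.5
radius_5 = 1.5
height_5 = 2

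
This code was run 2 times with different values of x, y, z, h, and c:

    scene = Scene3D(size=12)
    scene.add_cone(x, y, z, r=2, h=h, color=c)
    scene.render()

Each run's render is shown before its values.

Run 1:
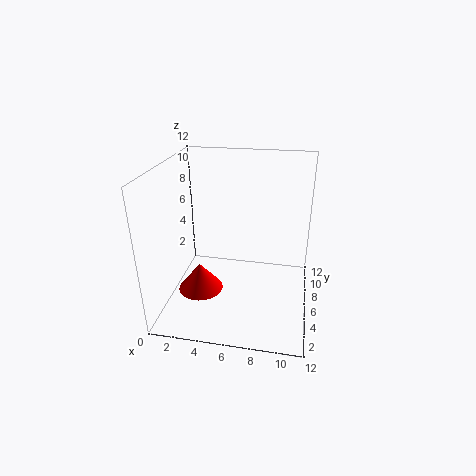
x = 2.5
y = 6
z = 0.5
h = 2.5
c = 'red'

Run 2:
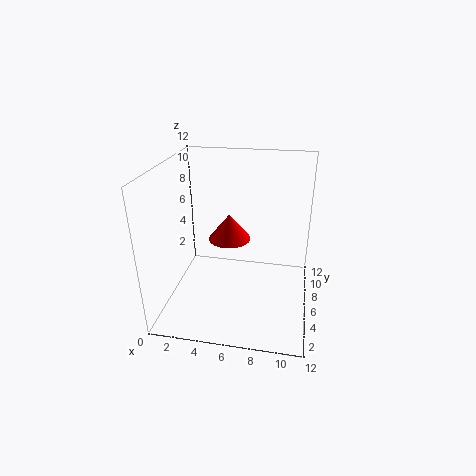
x = 4.5
y = 9.5
z = 4
h = 2.5
c = 'red'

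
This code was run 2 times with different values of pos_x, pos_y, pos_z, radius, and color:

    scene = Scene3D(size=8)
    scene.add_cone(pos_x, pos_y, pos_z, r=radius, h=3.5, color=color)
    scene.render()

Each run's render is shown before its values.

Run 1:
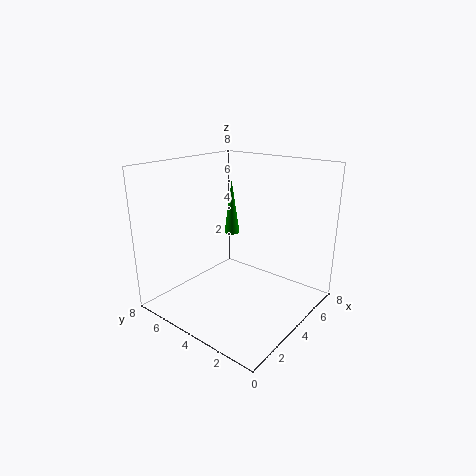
pos_x = 6.5
pos_y = 6.5
pos_z = 3
radius = 0.5
color = 'green'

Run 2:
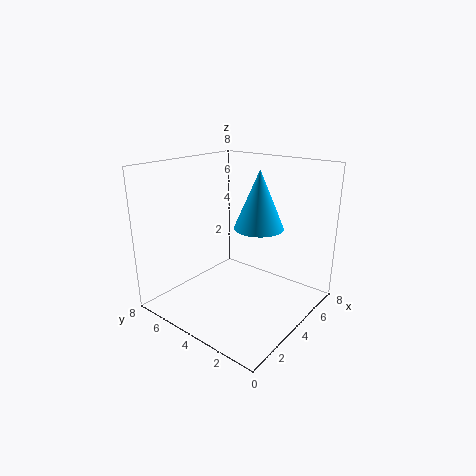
pos_x = 6
pos_y = 4
pos_z = 4
radius = 1.5
color = 'deepskyblue'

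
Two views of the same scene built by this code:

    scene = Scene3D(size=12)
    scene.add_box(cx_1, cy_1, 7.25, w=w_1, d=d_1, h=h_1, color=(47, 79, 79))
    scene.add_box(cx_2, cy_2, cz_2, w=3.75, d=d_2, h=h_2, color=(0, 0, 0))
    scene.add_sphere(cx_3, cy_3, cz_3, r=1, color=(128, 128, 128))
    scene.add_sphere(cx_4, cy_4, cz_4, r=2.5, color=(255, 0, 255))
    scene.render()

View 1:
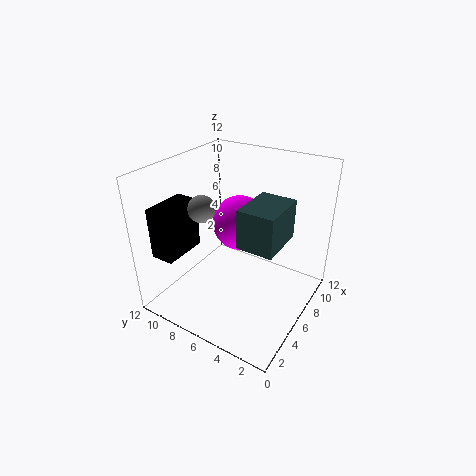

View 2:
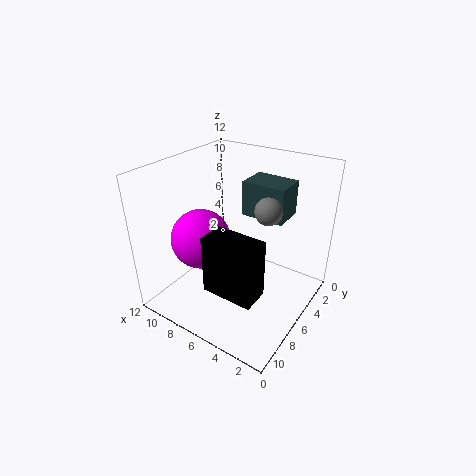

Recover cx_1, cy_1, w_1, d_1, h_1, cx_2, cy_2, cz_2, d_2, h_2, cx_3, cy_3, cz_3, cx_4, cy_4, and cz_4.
cx_1 = 3
cy_1 = 1.5
w_1 = 3.75
d_1 = 2.75
h_1 = 3
cx_2 = 1.5
cy_2 = 9.5
cz_2 = 4.75
d_2 = 2
h_2 = 4.25
cx_3 = 2.75
cy_3 = 7
cz_3 = 9.75
cx_4 = 8.75
cy_4 = 7.5
cz_4 = 5.75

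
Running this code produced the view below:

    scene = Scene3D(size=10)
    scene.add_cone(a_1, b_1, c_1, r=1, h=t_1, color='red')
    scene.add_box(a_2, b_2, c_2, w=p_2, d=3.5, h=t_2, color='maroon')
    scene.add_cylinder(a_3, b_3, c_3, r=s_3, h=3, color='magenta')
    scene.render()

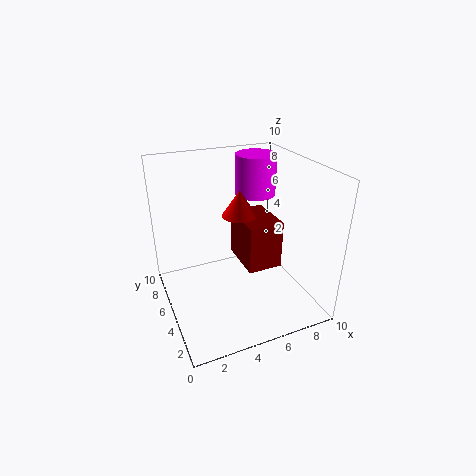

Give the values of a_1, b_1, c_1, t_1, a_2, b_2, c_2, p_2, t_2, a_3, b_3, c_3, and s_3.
a_1 = 4, b_1 = 2.5, c_1 = 8, t_1 = 1.5, a_2 = 5.5, b_2 = 4, c_2 = 2.5, p_2 = 2.5, t_2 = 3.5, a_3 = 7.5, b_3 = 7.5, c_3 = 7, s_3 = 1.5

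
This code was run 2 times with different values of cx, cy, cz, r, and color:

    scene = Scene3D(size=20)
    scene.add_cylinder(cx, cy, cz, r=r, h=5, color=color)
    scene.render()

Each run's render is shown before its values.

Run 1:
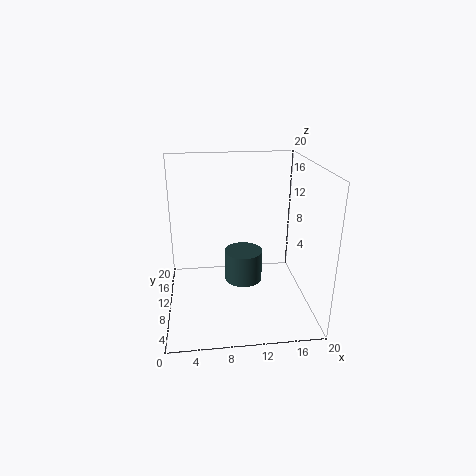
cx = 11.5
cy = 15
cz = 0.5
r = 3
color = 'darkslategray'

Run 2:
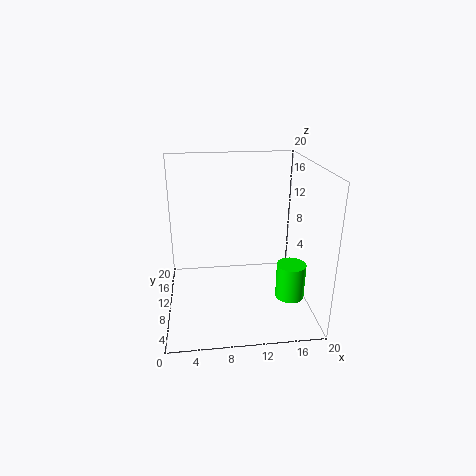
cx = 17
cy = 7
cz = 2
r = 2
color = 'lime'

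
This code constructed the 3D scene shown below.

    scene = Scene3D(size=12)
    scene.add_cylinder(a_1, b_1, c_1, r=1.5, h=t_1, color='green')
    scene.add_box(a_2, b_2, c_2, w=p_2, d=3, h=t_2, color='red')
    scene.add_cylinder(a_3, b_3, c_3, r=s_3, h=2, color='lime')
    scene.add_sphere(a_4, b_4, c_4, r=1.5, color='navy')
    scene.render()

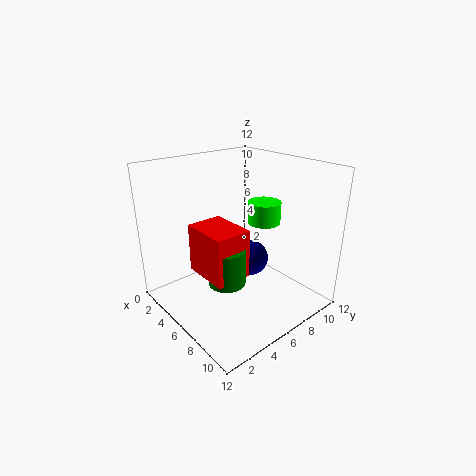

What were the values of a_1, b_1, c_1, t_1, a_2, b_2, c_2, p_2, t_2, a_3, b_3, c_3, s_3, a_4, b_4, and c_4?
a_1 = 7; b_1 = 4; c_1 = 3; t_1 = 3; a_2 = 4; b_2 = 2.5; c_2 = 3.5; p_2 = 4; t_2 = 4; a_3 = 5; b_3 = 10; c_3 = 6; s_3 = 1.5; a_4 = 6.5; b_4 = 7; c_4 = 4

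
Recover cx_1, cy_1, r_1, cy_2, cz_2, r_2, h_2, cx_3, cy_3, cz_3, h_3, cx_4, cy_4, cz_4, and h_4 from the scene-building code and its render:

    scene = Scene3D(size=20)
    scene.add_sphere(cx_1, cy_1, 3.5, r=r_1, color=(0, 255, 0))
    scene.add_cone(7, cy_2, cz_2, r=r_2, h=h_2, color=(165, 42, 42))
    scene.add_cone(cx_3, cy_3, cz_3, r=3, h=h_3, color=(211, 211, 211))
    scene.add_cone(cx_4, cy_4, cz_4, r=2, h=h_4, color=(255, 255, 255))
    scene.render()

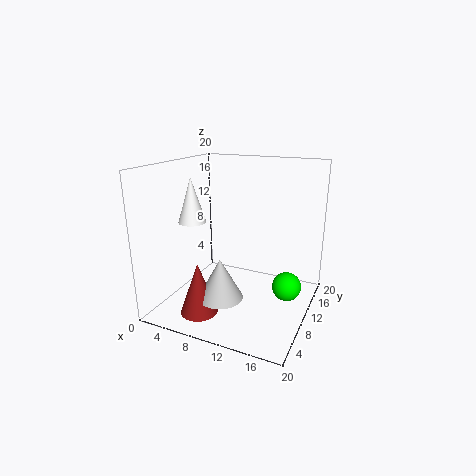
cx_1 = 17, cy_1 = 11, r_1 = 2, cy_2 = 4, cz_2 = 1, r_2 = 2.5, h_2 = 7, cx_3 = 9.5, cy_3 = 5.5, cz_3 = 3, h_3 = 5.5, cx_4 = 3, cy_4 = 9.5, cz_4 = 11.5, h_4 = 6.5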